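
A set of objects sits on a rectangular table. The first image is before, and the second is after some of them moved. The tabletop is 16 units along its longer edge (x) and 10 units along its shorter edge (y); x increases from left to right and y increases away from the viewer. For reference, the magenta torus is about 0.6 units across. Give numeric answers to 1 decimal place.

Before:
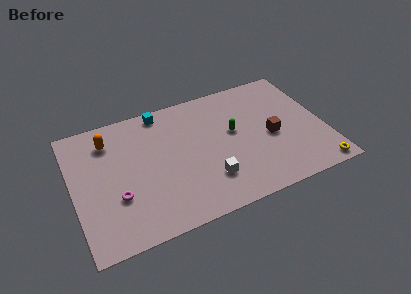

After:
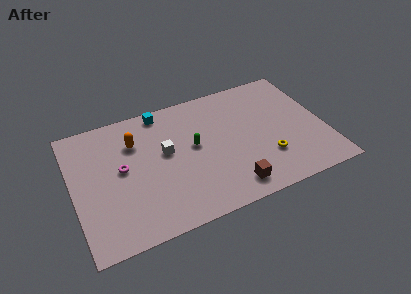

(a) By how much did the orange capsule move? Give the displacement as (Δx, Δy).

(1.6, -0.7)

From the two frames, the orange capsule sits at roughly (2.5, 7.9) before and (4.1, 7.2) after.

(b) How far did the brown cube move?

4.2

The brown cube moved from about (12.6, 4.5) to (9.6, 1.5), a distance of √(3.0² + 3.0²) ≈ 4.2.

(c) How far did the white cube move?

3.9

From (8.3, 2.6) to (5.9, 5.7), the white cube covered √(2.4² + 3.1²) ≈ 3.9 units.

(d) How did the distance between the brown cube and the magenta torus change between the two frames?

-2.5

The distance was about 10.1 in the first image and 7.6 in the second, so they moved 2.5 units closer together.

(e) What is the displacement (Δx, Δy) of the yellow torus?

(-3.0, 2.0)

From the two frames, the yellow torus sits at roughly (15.1, 0.9) before and (12.1, 2.9) after.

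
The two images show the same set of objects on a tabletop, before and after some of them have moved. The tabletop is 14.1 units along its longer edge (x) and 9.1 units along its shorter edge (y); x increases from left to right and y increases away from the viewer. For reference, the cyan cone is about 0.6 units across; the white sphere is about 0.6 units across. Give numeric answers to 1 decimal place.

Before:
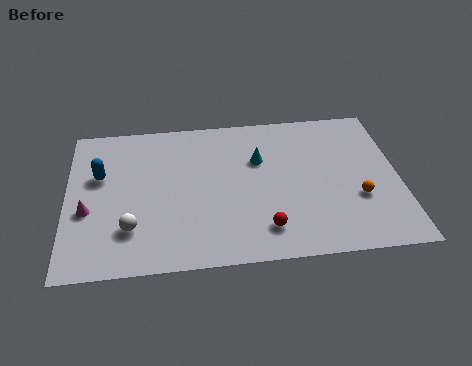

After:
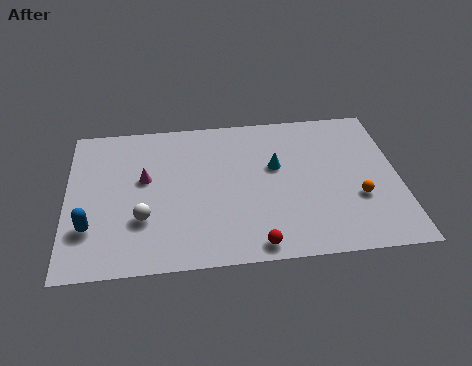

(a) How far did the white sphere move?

0.7

The white sphere moved from about (2.7, 2.4) to (3.2, 2.9), a distance of √(0.5² + 0.5²) ≈ 0.7.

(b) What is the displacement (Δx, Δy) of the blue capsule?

(-0.4, -3.1)

The blue capsule started near (1.4, 5.7) and ended near (1.0, 2.6).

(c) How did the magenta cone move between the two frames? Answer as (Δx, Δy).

(2.4, 1.7)

The magenta cone started near (0.9, 3.6) and ended near (3.3, 5.3).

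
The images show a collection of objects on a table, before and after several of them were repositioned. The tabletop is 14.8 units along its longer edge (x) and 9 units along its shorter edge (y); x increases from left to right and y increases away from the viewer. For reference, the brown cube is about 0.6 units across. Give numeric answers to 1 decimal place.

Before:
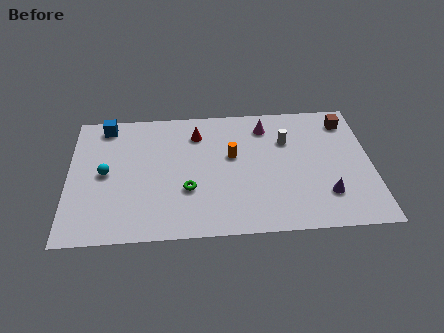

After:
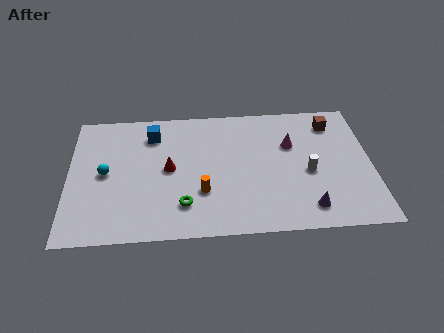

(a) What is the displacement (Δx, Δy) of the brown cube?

(-0.7, -0.1)

From the two frames, the brown cube sits at roughly (13.7, 7.4) before and (13.0, 7.3) after.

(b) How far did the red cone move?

2.8

The red cone moved from about (6.3, 7.0) to (4.9, 4.6), a distance of √(1.4² + 2.4²) ≈ 2.8.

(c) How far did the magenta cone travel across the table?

1.8

The magenta cone moved from about (9.7, 7.3) to (10.9, 5.9), a distance of √(1.2² + 1.4²) ≈ 1.8.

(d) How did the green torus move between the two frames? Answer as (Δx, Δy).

(-0.2, -1.0)

The green torus started near (5.8, 3.1) and ended near (5.6, 2.1).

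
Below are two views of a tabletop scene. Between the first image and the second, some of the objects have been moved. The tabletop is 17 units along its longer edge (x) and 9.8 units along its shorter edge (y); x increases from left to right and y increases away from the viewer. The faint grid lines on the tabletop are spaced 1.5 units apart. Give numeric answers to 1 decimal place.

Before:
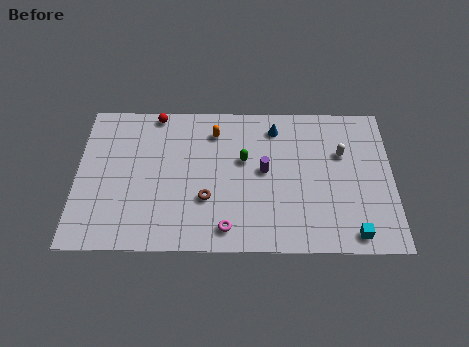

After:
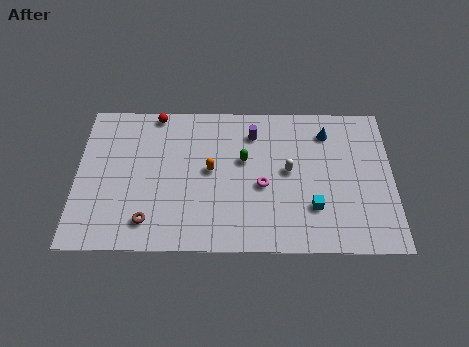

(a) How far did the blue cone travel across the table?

2.8

The blue cone was near (10.7, 8.1) before and (13.5, 7.8) after, so it travelled √(2.8² + 0.3²) ≈ 2.8 units.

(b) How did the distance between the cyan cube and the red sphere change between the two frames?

-2.7

Before: roughly 13.2 units apart; after: 10.5. That's 2.7 units closer together.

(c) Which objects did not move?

the red sphere and the green capsule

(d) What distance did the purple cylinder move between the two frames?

2.6

The purple cylinder was near (10.1, 5.2) before and (9.5, 7.7) after, so it travelled √(0.6² + 2.5²) ≈ 2.6 units.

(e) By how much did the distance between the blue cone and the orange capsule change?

+3.5

Before: roughly 3.3 units apart; after: 6.8. That's 3.5 units further apart.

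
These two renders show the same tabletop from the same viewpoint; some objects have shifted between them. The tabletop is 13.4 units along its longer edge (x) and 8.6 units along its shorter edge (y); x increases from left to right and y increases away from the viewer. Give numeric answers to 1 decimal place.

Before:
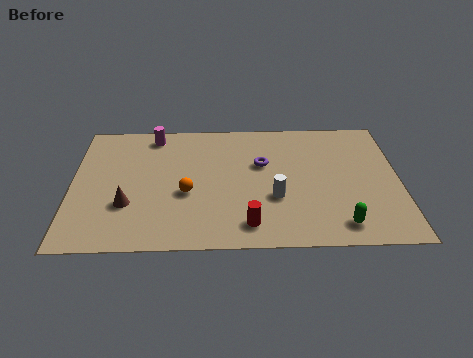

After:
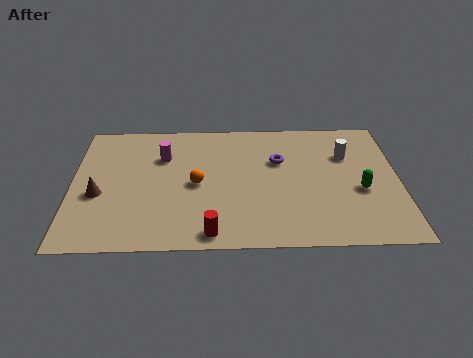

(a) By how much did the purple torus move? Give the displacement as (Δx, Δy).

(0.7, 0.2)

The purple torus started near (7.8, 5.4) and ended near (8.5, 5.6).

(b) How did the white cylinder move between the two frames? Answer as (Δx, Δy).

(3.0, 2.8)

The white cylinder was at about (8.3, 3.1) and moved to about (11.3, 5.9).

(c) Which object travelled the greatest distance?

the white cylinder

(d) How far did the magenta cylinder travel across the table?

1.6

The magenta cylinder was near (3.3, 7.5) before and (3.7, 6.0) after, so it travelled √(0.4² + 1.5²) ≈ 1.6 units.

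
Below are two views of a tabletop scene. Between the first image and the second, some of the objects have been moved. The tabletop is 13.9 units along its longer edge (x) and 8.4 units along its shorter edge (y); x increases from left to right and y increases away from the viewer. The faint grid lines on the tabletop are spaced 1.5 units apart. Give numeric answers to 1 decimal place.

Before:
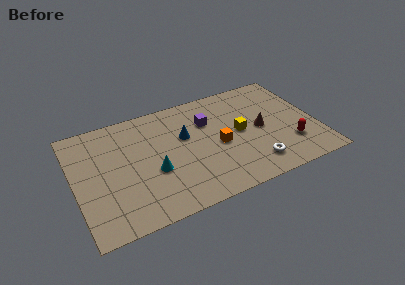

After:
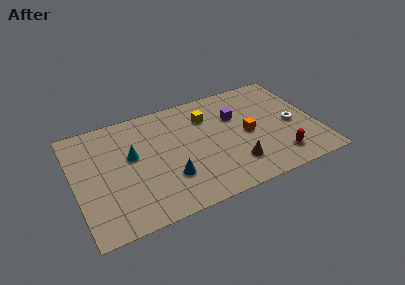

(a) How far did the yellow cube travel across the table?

2.5

From (9.5, 4.3) to (7.8, 6.2), the yellow cube covered √(1.7² + 1.9²) ≈ 2.5 units.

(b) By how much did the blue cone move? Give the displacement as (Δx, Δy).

(-1.2, -2.7)

The blue cone was at about (6.4, 5.2) and moved to about (5.2, 2.5).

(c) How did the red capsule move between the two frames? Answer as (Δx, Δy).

(-0.8, -0.7)

From the two frames, the red capsule sits at roughly (12.2, 2.3) before and (11.4, 1.6) after.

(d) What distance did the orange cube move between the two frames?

1.7

The orange cube was near (8.2, 3.8) before and (9.9, 4.0) after, so it travelled √(1.7² + 0.2²) ≈ 1.7 units.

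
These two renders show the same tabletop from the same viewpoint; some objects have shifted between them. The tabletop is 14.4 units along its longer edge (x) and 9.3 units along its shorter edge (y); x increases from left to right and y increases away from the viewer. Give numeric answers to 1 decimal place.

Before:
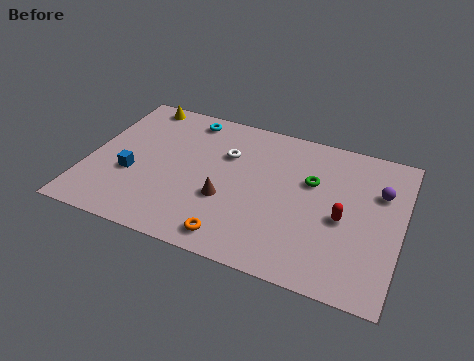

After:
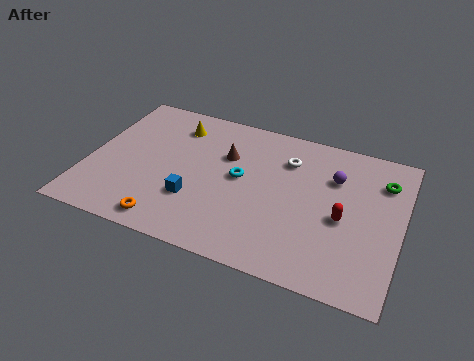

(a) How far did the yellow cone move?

2.1

From (1.8, 8.4) to (3.7, 7.4), the yellow cone covered √(1.9² + 1.0²) ≈ 2.1 units.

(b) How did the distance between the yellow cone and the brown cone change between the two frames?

-4.1

They were about 6.9 units apart before and 2.8 after — 4.1 units closer together.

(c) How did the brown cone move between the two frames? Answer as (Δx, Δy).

(-0.3, 2.8)

The brown cone was at about (6.5, 3.4) and moved to about (6.2, 6.2).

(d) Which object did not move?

the red capsule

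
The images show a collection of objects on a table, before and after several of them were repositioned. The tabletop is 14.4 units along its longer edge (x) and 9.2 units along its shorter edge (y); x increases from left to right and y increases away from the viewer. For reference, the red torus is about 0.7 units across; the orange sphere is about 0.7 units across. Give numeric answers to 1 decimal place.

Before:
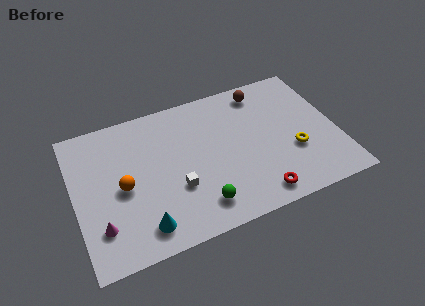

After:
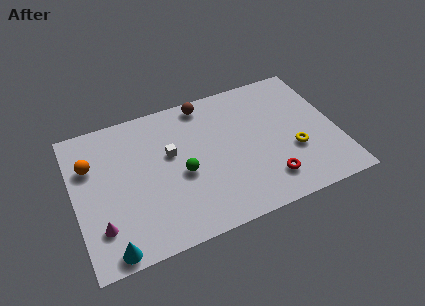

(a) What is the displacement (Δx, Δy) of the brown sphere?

(-3.2, 0.3)

The brown sphere was at about (10.7, 7.9) and moved to about (7.5, 8.2).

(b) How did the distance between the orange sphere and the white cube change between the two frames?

+1.4

They were about 3.0 units apart before and 4.4 after — 1.4 units further apart.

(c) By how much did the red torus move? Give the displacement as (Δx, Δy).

(0.7, 0.7)

The red torus started near (9.6, 1.2) and ended near (10.3, 1.9).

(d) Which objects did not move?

the yellow torus and the magenta cone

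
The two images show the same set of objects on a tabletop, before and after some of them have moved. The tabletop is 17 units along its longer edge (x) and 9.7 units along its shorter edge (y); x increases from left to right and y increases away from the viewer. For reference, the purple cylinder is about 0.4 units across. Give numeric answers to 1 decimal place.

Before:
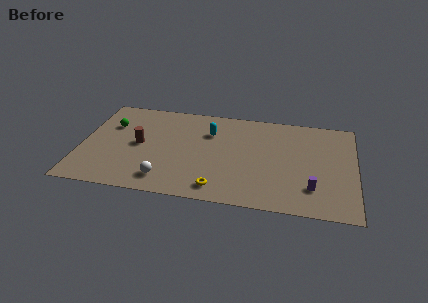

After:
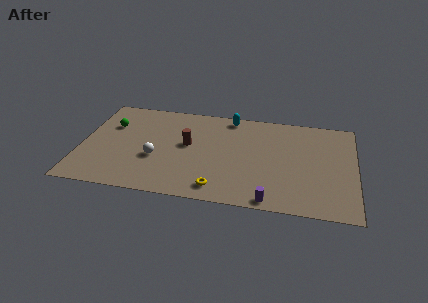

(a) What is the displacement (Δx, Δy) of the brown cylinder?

(3.0, 0.5)

From the two frames, the brown cylinder sits at roughly (3.6, 4.9) before and (6.6, 5.4) after.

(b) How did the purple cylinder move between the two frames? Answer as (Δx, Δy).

(-2.5, -1.6)

The purple cylinder was at about (14.4, 2.4) and moved to about (11.9, 0.8).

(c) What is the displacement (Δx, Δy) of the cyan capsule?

(1.2, 1.8)

The cyan capsule started near (7.9, 6.9) and ended near (9.1, 8.7).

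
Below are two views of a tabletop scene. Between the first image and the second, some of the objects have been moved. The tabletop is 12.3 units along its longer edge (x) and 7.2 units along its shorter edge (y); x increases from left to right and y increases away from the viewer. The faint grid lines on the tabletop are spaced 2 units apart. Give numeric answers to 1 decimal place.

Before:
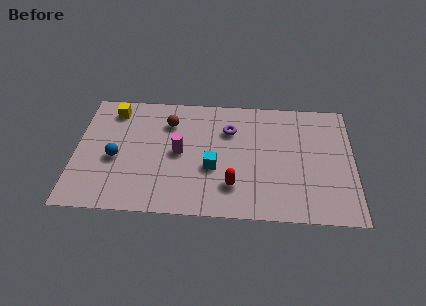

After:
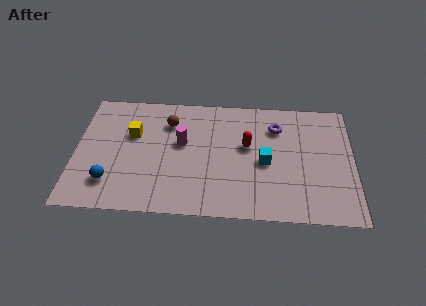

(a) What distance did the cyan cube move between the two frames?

2.4

From (6.1, 2.8) to (8.4, 3.3), the cyan cube covered √(2.3² + 0.5²) ≈ 2.4 units.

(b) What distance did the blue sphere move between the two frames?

1.4

From (1.8, 3.1) to (1.6, 1.7), the blue sphere covered √(0.2² + 1.4²) ≈ 1.4 units.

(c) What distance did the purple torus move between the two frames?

2.1

The purple torus moved from about (6.8, 5.1) to (8.9, 5.4), a distance of √(2.1² + 0.3²) ≈ 2.1.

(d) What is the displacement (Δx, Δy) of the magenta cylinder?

(0.1, 0.6)

From the two frames, the magenta cylinder sits at roughly (4.6, 3.6) before and (4.7, 4.2) after.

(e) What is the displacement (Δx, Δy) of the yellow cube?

(0.9, -1.4)

From the two frames, the yellow cube sits at roughly (1.6, 6.0) before and (2.5, 4.6) after.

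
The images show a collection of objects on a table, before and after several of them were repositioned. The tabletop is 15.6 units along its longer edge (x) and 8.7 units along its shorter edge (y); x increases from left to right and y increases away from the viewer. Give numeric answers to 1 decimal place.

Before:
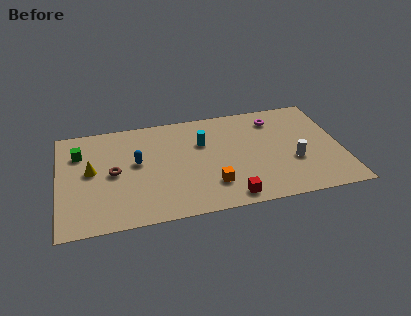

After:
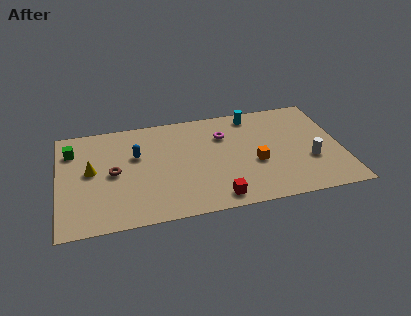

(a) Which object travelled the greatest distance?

the cyan cylinder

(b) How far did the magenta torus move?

3.0

From (12.1, 7.0) to (9.2, 6.2), the magenta torus covered √(2.9² + 0.8²) ≈ 3.0 units.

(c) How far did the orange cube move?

2.8

From (8.3, 2.2) to (10.8, 3.5), the orange cube covered √(2.5² + 1.3²) ≈ 2.8 units.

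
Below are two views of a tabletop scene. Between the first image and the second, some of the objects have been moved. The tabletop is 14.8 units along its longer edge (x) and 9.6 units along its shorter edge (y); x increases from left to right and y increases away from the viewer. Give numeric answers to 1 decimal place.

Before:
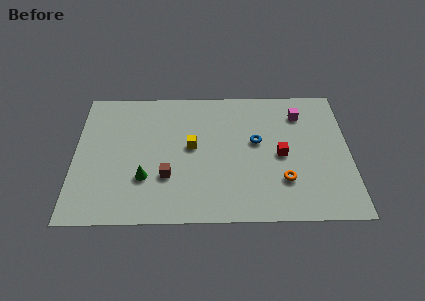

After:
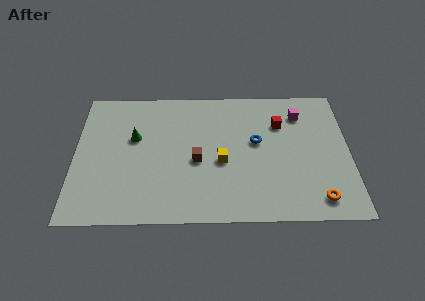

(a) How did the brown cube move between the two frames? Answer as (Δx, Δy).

(1.6, 1.1)

The brown cube was at about (5.0, 3.1) and moved to about (6.6, 4.2).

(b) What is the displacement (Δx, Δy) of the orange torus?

(1.8, -1.3)

The orange torus started near (11.2, 2.7) and ended near (13.0, 1.4).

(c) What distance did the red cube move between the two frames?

2.3

From (11.1, 4.5) to (11.1, 6.8), the red cube covered √(0.0² + 2.3²) ≈ 2.3 units.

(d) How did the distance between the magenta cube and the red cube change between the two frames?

-1.9

Before: roughly 3.2 units apart; after: 1.3. That's 1.9 units closer together.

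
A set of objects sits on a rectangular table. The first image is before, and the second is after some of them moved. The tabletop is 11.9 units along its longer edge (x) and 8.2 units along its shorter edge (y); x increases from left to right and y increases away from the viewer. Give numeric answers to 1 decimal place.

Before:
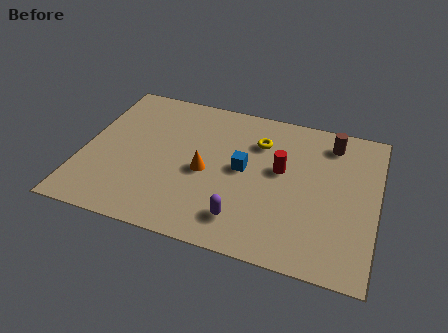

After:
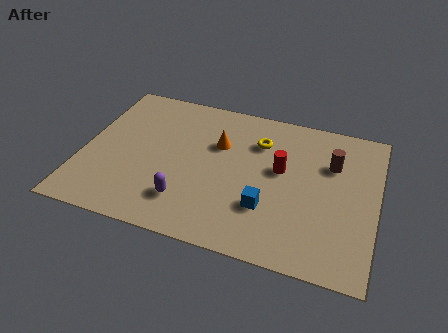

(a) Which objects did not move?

the red cylinder and the yellow torus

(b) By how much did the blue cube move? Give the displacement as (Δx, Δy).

(1.1, -1.8)

From the two frames, the blue cube sits at roughly (6.5, 4.3) before and (7.6, 2.5) after.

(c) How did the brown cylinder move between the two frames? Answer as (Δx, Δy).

(0.1, -1.2)

From the two frames, the brown cylinder sits at roughly (9.9, 6.8) before and (10.0, 5.6) after.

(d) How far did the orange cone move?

1.7

The orange cone moved from about (5.0, 3.7) to (5.4, 5.4), a distance of √(0.4² + 1.7²) ≈ 1.7.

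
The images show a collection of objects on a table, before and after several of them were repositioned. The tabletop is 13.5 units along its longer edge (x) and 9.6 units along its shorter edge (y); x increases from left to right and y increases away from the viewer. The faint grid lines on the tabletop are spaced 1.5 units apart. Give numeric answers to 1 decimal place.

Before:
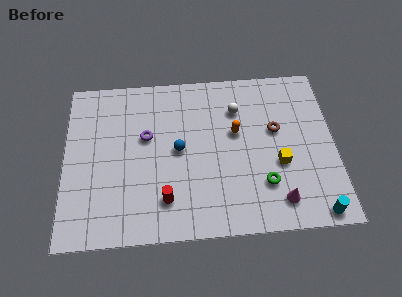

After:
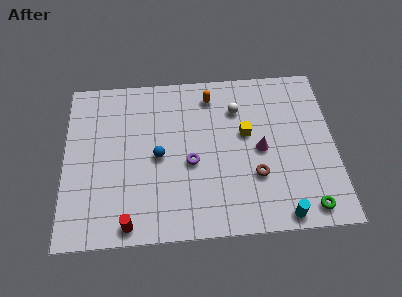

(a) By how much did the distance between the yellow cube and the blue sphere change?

-0.6

Before: roughly 5.1 units apart; after: 4.5. That's 0.6 units closer together.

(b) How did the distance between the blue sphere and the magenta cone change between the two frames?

-0.8

They were about 5.9 units apart before and 5.1 after — 0.8 units closer together.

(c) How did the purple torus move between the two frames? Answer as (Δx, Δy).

(2.2, -1.7)

The purple torus started near (4.1, 5.8) and ended near (6.3, 4.1).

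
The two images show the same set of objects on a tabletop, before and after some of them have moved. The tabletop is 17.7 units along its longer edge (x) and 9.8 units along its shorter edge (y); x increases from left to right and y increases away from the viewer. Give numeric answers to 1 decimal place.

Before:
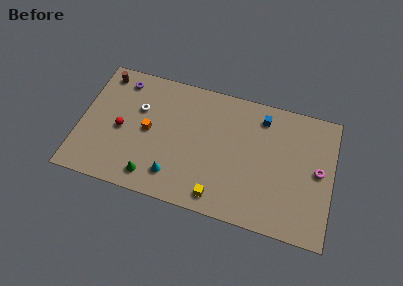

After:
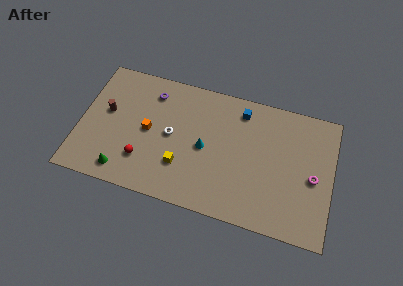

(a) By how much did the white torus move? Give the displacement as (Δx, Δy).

(2.4, -1.4)

The white torus was at about (4.0, 6.4) and moved to about (6.4, 5.0).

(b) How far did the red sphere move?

2.5

The red sphere was near (2.9, 4.5) before and (4.6, 2.6) after, so it travelled √(1.7² + 1.9²) ≈ 2.5 units.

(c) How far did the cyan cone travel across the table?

3.4

The cyan cone was near (6.8, 2.0) before and (8.8, 4.7) after, so it travelled √(2.0² + 2.7²) ≈ 3.4 units.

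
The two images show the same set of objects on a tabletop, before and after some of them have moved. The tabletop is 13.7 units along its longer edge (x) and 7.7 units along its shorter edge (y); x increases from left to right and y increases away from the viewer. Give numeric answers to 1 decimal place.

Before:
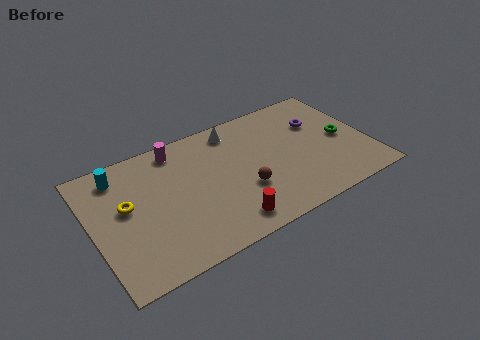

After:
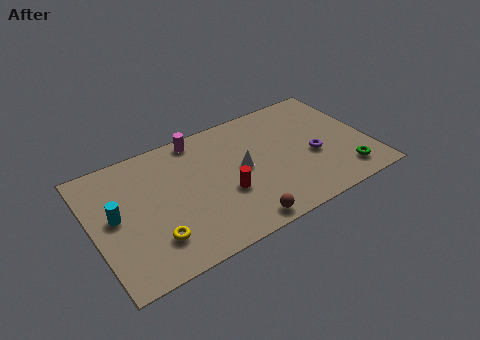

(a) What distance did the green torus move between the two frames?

2.3

The green torus was near (12.5, 3.7) before and (12.2, 1.4) after, so it travelled √(0.3² + 2.3²) ≈ 2.3 units.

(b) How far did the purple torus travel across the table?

2.1

The purple torus was near (11.5, 5.2) before and (10.9, 3.2) after, so it travelled √(0.6² + 2.0²) ≈ 2.1 units.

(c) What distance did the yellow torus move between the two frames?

2.7

The yellow torus was near (1.7, 4.4) before and (2.7, 1.9) after, so it travelled √(1.0² + 2.5²) ≈ 2.7 units.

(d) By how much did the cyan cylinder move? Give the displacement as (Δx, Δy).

(-0.5, -2.3)

The cyan cylinder was at about (1.6, 6.4) and moved to about (1.1, 4.1).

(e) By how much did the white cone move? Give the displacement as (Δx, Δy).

(0.0, -2.6)

The white cone started near (7.4, 6.6) and ended near (7.4, 4.0).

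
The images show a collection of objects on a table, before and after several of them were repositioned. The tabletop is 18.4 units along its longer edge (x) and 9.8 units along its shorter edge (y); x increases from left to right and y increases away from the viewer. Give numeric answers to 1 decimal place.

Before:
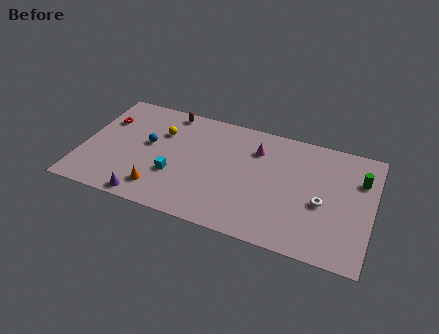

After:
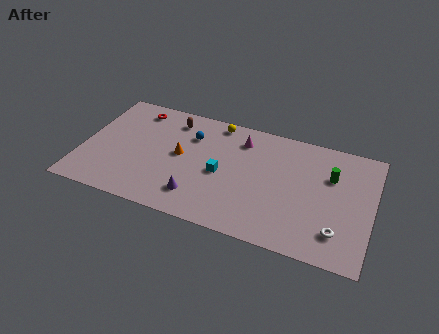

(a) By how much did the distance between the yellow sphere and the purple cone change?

+0.8

Before: roughly 5.9 units apart; after: 6.7. That's 0.8 units further apart.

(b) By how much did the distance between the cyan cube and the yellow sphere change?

+0.8

The distance was about 3.6 in the first image and 4.4 in the second, so they moved 0.8 units further apart.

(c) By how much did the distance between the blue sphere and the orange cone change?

-1.8

Before: roughly 3.8 units apart; after: 2.0. That's 1.8 units closer together.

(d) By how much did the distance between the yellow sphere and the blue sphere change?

+0.8

The distance was about 1.5 in the first image and 2.3 in the second, so they moved 0.8 units further apart.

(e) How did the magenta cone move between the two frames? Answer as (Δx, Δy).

(-1.0, 0.5)

From the two frames, the magenta cone sits at roughly (10.9, 7.3) before and (9.9, 7.8) after.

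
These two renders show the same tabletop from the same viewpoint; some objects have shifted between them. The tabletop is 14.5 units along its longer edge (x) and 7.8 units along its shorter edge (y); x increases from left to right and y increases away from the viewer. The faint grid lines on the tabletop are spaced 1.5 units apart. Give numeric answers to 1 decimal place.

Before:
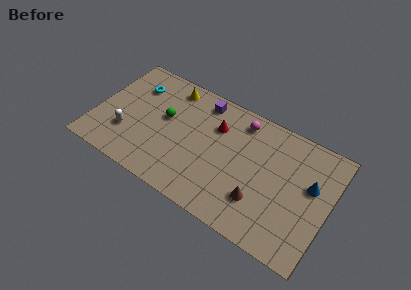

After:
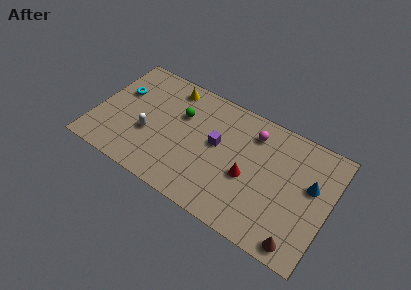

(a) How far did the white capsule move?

1.4

From (2.1, 2.4) to (3.4, 3.0), the white capsule covered √(1.3² + 0.6²) ≈ 1.4 units.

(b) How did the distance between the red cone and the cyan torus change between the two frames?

+3.3

They were about 5.2 units apart before and 8.5 after — 3.3 units further apart.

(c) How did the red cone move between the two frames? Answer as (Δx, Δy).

(2.3, -2.2)

From the two frames, the red cone sits at roughly (7.3, 5.5) before and (9.6, 3.3) after.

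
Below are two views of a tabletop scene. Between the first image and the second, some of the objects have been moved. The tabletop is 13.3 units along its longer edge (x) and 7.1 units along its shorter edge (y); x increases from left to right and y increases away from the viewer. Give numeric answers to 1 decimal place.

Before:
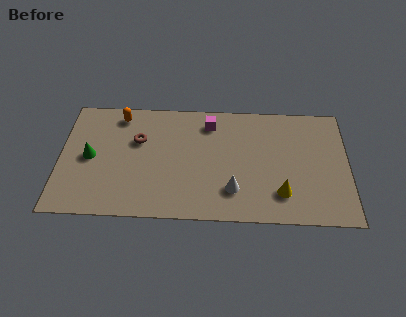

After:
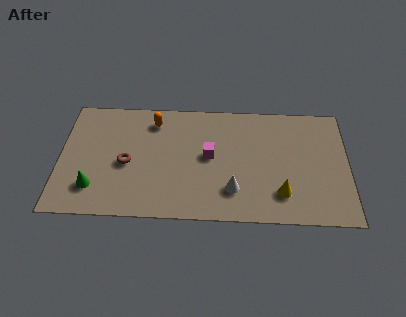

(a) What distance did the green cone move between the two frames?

1.8

The green cone moved from about (1.4, 3.5) to (1.6, 1.7), a distance of √(0.2² + 1.8²) ≈ 1.8.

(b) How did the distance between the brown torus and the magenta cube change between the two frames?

+0.3

The distance was about 3.5 in the first image and 3.8 in the second, so they moved 0.3 units further apart.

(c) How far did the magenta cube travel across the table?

2.0

From (6.9, 5.8) to (6.9, 3.8), the magenta cube covered √(0.0² + 2.0²) ≈ 2.0 units.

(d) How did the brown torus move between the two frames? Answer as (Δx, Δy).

(-0.5, -1.4)

From the two frames, the brown torus sits at roughly (3.6, 4.6) before and (3.1, 3.2) after.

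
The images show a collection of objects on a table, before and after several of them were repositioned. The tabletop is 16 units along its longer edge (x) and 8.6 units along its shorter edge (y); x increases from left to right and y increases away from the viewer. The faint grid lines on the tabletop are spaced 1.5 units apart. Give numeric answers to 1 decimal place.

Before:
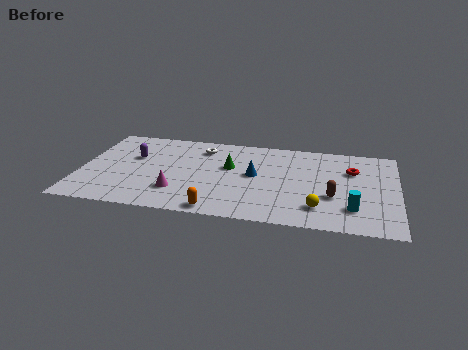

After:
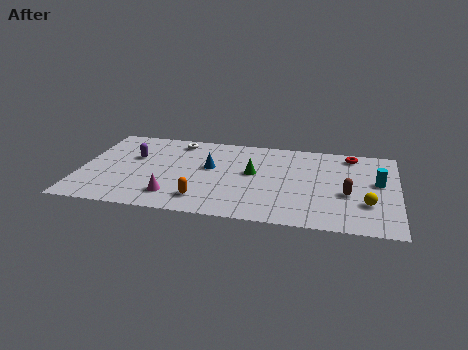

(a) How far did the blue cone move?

2.3

From (8.8, 4.6) to (6.5, 5.0), the blue cone covered √(2.3² + 0.4²) ≈ 2.3 units.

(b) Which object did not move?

the purple capsule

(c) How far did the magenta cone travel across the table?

0.5

The magenta cone moved from about (5.0, 2.3) to (4.8, 1.8), a distance of √(0.2² + 0.5²) ≈ 0.5.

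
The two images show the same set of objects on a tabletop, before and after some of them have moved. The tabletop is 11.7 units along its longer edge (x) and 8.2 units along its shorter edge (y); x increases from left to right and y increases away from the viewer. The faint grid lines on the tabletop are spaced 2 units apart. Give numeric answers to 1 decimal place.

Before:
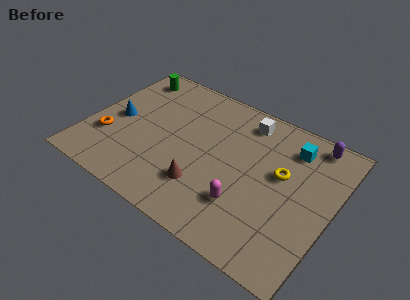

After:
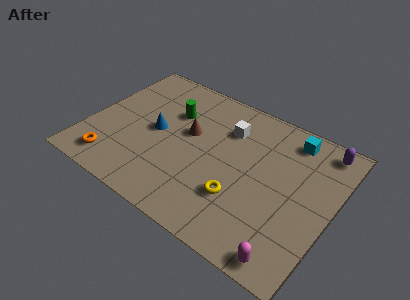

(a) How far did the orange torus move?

1.4

The orange torus moved from about (1.1, 2.6) to (1.6, 1.3), a distance of √(0.5² + 1.3²) ≈ 1.4.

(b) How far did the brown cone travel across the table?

2.9

The brown cone moved from about (5.9, 2.2) to (4.7, 4.8), a distance of √(1.2² + 2.6²) ≈ 2.9.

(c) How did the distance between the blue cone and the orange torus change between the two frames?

+1.9

The distance was about 1.3 in the first image and 3.2 in the second, so they moved 1.9 units further apart.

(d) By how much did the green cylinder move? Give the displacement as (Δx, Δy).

(2.4, -1.3)

The green cylinder started near (1.3, 6.9) and ended near (3.7, 5.6).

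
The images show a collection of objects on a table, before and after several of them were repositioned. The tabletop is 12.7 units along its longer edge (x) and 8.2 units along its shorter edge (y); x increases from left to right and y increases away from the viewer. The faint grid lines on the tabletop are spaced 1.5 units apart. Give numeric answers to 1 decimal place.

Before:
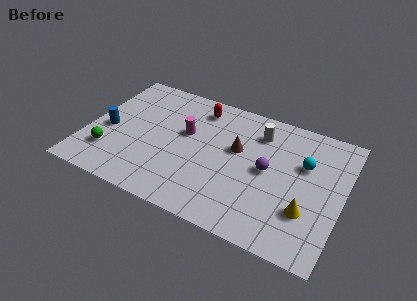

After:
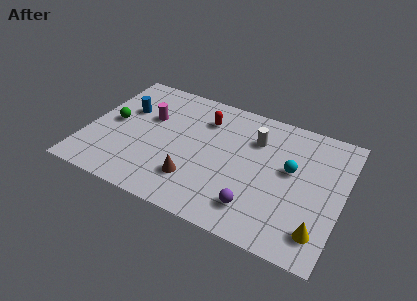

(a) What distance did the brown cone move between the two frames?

3.3

From (7.4, 4.9) to (5.6, 2.1), the brown cone covered √(1.8² + 2.8²) ≈ 3.3 units.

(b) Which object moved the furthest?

the brown cone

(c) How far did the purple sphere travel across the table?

2.5

The purple sphere was near (9.0, 4.2) before and (8.7, 1.7) after, so it travelled √(0.3² + 2.5²) ≈ 2.5 units.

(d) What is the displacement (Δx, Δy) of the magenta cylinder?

(-1.9, 0.3)

The magenta cylinder started near (4.8, 4.9) and ended near (2.9, 5.2).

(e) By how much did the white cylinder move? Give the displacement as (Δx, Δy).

(-0.1, -0.5)

The white cylinder started near (8.3, 6.4) and ended near (8.2, 5.9).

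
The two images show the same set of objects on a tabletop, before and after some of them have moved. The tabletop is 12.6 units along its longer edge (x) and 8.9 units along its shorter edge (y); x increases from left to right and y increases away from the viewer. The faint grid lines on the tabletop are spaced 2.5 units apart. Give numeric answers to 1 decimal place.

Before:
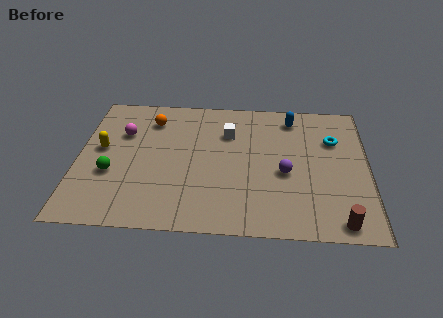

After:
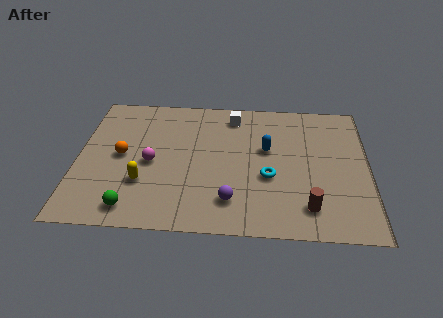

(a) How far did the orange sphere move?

2.8

The orange sphere was near (3.1, 7.0) before and (1.9, 4.5) after, so it travelled √(1.2² + 2.5²) ≈ 2.8 units.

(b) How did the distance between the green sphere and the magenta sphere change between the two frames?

+0.3

They were about 2.7 units apart before and 3.0 after — 0.3 units further apart.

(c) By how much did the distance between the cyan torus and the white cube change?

-0.3

The distance was about 4.6 in the first image and 4.3 in the second, so they moved 0.3 units closer together.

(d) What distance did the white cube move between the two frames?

1.2

The white cube was near (6.5, 6.3) before and (6.7, 7.5) after, so it travelled √(0.2² + 1.2²) ≈ 1.2 units.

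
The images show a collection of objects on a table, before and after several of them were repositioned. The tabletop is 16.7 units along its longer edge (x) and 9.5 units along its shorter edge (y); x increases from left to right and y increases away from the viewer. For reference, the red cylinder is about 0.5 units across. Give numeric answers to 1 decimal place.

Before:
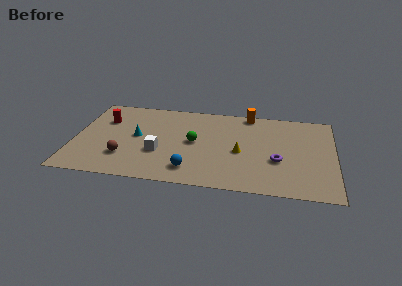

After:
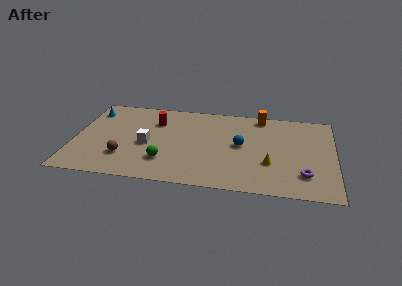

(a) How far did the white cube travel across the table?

1.1

The white cube was near (5.5, 3.4) before and (4.7, 4.2) after, so it travelled √(0.8² + 0.8²) ≈ 1.1 units.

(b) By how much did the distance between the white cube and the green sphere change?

-0.6

They were about 2.7 units apart before and 2.1 after — 0.6 units closer together.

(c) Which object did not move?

the brown sphere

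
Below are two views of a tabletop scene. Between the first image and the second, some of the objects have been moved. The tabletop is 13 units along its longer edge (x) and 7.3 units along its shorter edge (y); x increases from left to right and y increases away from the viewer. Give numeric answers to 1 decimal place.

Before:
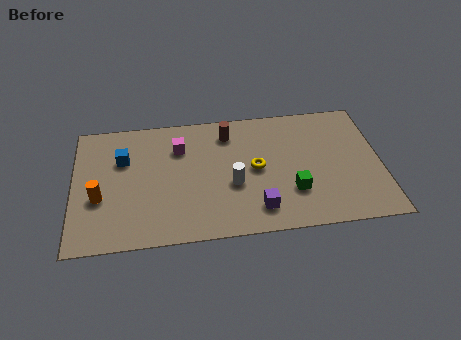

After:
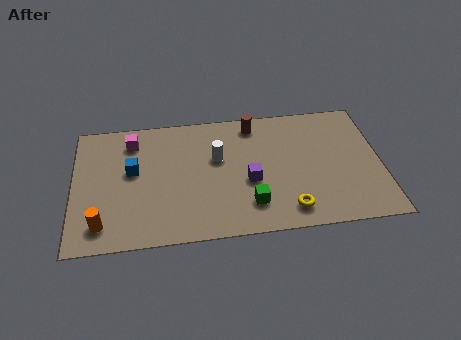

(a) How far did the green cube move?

1.9

From (9.2, 2.2) to (7.4, 1.7), the green cube covered √(1.8² + 0.5²) ≈ 1.9 units.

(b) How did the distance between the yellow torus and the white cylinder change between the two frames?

+3.1

The distance was about 1.3 in the first image and 4.4 in the second, so they moved 3.1 units further apart.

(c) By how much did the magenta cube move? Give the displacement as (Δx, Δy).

(-2.0, 0.6)

The magenta cube was at about (4.5, 5.3) and moved to about (2.5, 5.9).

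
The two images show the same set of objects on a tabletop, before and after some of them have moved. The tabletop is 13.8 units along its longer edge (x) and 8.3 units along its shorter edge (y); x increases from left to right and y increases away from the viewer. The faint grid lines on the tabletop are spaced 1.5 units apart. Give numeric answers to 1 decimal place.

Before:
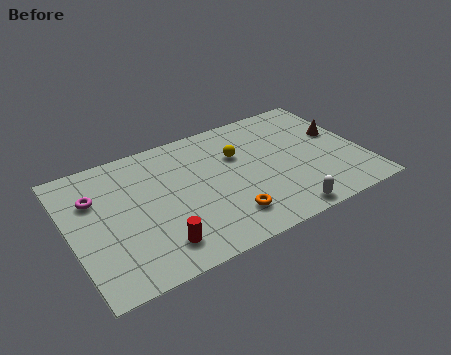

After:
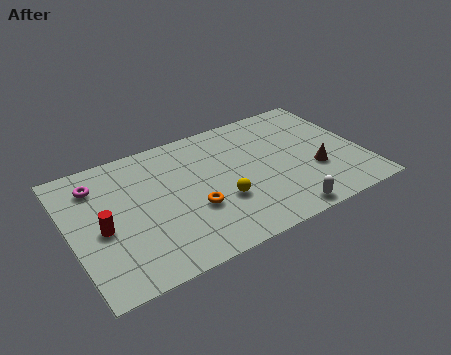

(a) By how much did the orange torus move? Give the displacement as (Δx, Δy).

(-1.4, 1.2)

The orange torus was at about (7.0, 1.8) and moved to about (5.6, 3.0).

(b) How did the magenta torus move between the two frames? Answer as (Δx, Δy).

(0.2, 0.8)

The magenta torus started near (1.3, 5.7) and ended near (1.5, 6.5).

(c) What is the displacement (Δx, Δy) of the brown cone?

(-1.5, -2.0)

The brown cone was at about (12.9, 4.9) and moved to about (11.4, 2.9).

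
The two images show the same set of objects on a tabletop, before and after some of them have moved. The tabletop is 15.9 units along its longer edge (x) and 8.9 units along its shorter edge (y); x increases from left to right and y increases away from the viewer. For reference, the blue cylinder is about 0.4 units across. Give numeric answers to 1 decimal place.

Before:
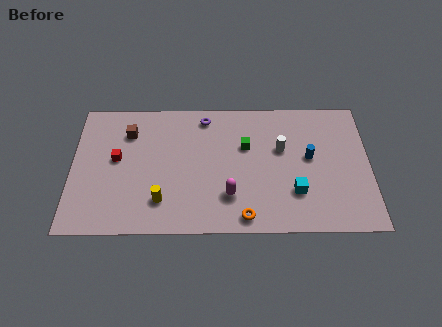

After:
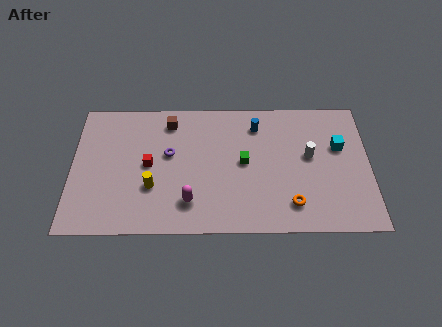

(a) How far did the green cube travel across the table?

1.1

The green cube was near (9.3, 5.7) before and (9.2, 4.6) after, so it travelled √(0.1² + 1.1²) ≈ 1.1 units.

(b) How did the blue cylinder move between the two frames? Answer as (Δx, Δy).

(-2.8, 2.2)

The blue cylinder was at about (12.7, 4.9) and moved to about (9.9, 7.1).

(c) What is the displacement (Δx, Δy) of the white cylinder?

(1.5, -0.5)

From the two frames, the white cylinder sits at roughly (11.2, 5.5) before and (12.7, 5.0) after.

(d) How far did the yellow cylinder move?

1.0

The yellow cylinder was near (4.8, 2.1) before and (4.3, 3.0) after, so it travelled √(0.5² + 0.9²) ≈ 1.0 units.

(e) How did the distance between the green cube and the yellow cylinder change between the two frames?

-0.6

The distance was about 5.8 in the first image and 5.2 in the second, so they moved 0.6 units closer together.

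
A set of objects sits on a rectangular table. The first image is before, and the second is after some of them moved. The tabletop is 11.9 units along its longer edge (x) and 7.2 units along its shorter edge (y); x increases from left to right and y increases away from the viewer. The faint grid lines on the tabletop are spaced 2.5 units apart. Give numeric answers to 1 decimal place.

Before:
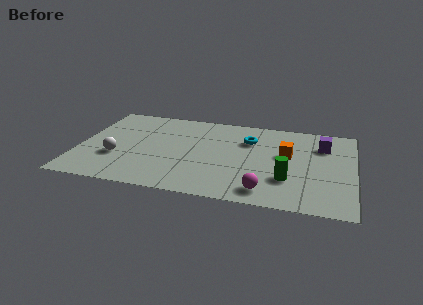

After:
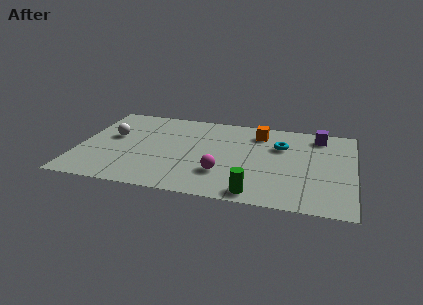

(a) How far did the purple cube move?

0.8

The purple cube moved from about (10.5, 5.3) to (10.3, 6.1), a distance of √(0.2² + 0.8²) ≈ 0.8.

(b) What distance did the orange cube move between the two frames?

2.1

The orange cube moved from about (9.0, 4.2) to (7.7, 5.8), a distance of √(1.3² + 1.6²) ≈ 2.1.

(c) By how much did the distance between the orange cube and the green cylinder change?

+3.0

They were about 2.0 units apart before and 5.0 after — 3.0 units further apart.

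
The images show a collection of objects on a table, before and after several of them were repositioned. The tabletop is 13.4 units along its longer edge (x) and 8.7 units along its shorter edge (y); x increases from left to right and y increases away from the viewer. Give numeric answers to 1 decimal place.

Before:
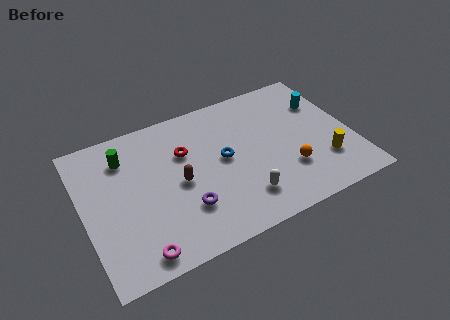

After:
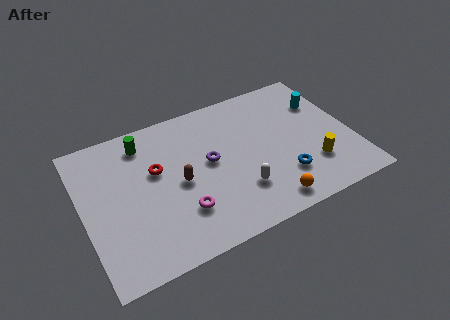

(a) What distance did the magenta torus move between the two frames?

2.7

The magenta torus was near (2.3, 1.0) before and (4.6, 2.4) after, so it travelled √(2.3² + 1.4²) ≈ 2.7 units.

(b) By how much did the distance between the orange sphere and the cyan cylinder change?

+2.0

Before: roughly 4.2 units apart; after: 6.2. That's 2.0 units further apart.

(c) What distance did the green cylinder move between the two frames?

1.1

The green cylinder moved from about (2.3, 6.7) to (3.3, 7.2), a distance of √(1.0² + 0.5²) ≈ 1.1.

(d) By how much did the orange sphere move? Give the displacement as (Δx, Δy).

(-1.3, -1.5)

From the two frames, the orange sphere sits at roughly (10.0, 2.6) before and (8.7, 1.1) after.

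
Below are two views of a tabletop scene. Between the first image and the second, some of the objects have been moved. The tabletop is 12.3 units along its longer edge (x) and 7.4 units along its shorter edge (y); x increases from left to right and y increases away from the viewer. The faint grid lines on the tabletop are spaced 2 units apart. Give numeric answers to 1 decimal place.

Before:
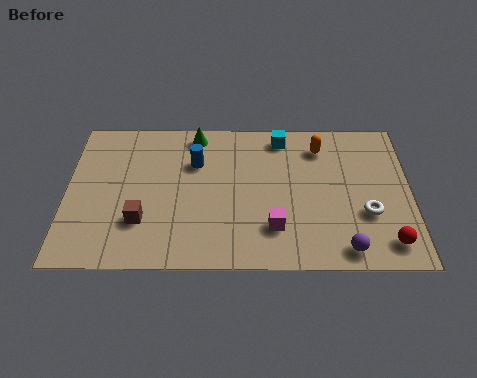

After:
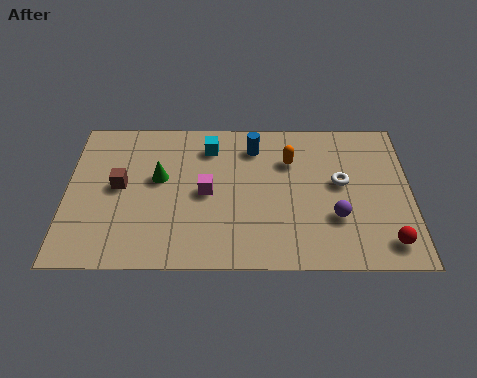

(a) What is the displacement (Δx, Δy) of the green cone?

(-1.3, -2.2)

The green cone was at about (4.6, 6.5) and moved to about (3.3, 4.3).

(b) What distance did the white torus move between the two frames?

1.7

The white torus was near (10.7, 2.6) before and (9.8, 4.1) after, so it travelled √(0.9² + 1.5²) ≈ 1.7 units.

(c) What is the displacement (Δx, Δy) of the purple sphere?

(-0.3, 1.5)

From the two frames, the purple sphere sits at roughly (9.9, 0.9) before and (9.6, 2.4) after.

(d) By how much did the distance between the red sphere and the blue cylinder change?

-1.2

They were about 7.8 units apart before and 6.6 after — 1.2 units closer together.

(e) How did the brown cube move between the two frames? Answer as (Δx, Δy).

(-0.8, 1.7)

From the two frames, the brown cube sits at roughly (2.7, 2.2) before and (1.9, 3.9) after.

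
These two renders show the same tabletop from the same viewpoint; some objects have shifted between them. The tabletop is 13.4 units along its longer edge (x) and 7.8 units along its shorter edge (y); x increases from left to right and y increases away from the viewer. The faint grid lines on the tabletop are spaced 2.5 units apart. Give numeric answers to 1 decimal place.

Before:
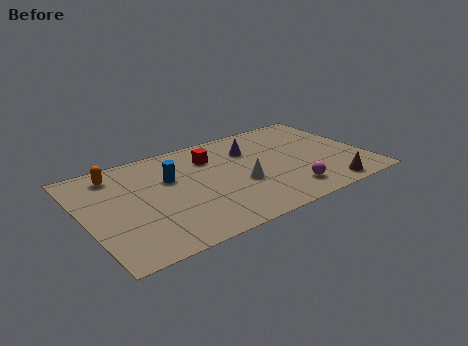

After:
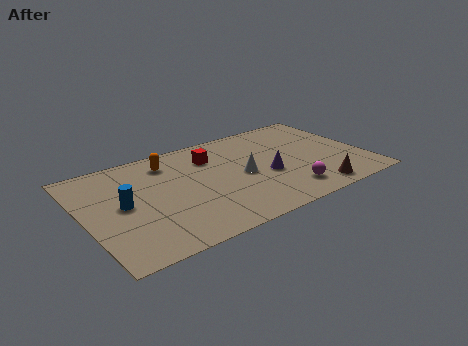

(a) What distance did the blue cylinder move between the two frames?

2.6

The blue cylinder was near (4.2, 5.0) before and (1.8, 4.0) after, so it travelled √(2.4² + 1.0²) ≈ 2.6 units.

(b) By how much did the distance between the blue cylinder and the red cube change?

+2.6

The distance was about 2.2 in the first image and 4.8 in the second, so they moved 2.6 units further apart.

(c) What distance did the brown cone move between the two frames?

0.6

From (11.1, 0.9) to (10.5, 1.0), the brown cone covered √(0.6² + 0.1²) ≈ 0.6 units.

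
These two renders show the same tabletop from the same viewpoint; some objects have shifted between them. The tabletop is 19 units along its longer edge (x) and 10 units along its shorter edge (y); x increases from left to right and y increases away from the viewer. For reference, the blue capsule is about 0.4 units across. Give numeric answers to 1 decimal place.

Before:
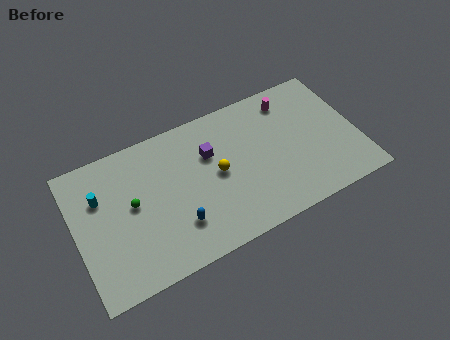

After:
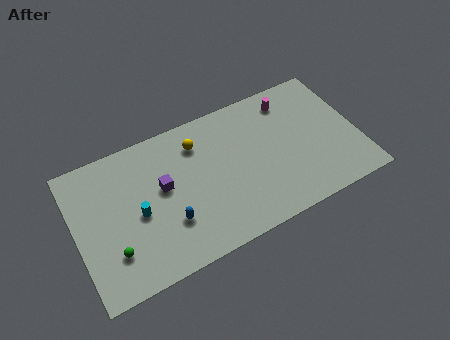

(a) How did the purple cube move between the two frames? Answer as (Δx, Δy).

(-3.3, -1.0)

From the two frames, the purple cube sits at roughly (9.2, 6.7) before and (5.9, 5.7) after.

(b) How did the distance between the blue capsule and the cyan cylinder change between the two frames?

-3.8

Before: roughly 6.2 units apart; after: 2.4. That's 3.8 units closer together.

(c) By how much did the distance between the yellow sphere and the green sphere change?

+2.4

The distance was about 5.7 in the first image and 8.1 in the second, so they moved 2.4 units further apart.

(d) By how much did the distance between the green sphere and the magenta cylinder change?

+2.4

Before: roughly 11.5 units apart; after: 13.9. That's 2.4 units further apart.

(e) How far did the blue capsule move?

0.6

From (6.5, 2.7) to (6.0, 3.1), the blue capsule covered √(0.5² + 0.4²) ≈ 0.6 units.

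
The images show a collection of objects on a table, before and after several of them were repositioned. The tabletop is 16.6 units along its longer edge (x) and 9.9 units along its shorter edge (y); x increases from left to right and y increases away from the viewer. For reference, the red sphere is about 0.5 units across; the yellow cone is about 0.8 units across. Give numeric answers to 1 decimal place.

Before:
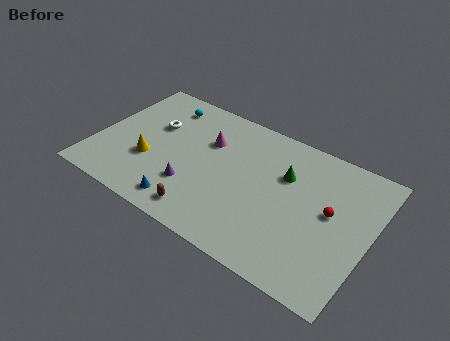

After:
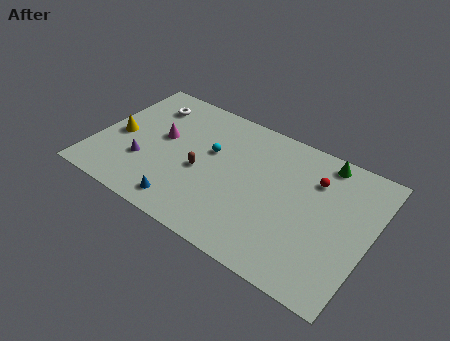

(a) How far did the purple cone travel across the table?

3.1

The purple cone was near (6.2, 2.9) before and (3.1, 3.2) after, so it travelled √(3.1² + 0.3²) ≈ 3.1 units.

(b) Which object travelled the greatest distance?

the cyan sphere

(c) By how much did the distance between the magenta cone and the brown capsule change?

-2.3

The distance was about 5.3 in the first image and 3.0 in the second, so they moved 2.3 units closer together.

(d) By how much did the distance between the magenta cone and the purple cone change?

-1.3

The distance was about 3.8 in the first image and 2.5 in the second, so they moved 1.3 units closer together.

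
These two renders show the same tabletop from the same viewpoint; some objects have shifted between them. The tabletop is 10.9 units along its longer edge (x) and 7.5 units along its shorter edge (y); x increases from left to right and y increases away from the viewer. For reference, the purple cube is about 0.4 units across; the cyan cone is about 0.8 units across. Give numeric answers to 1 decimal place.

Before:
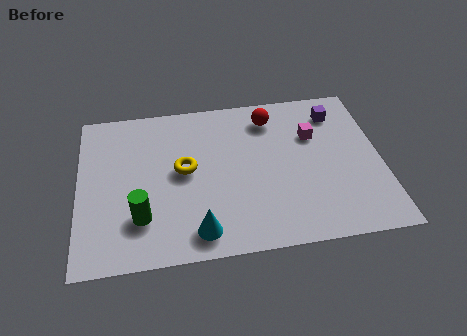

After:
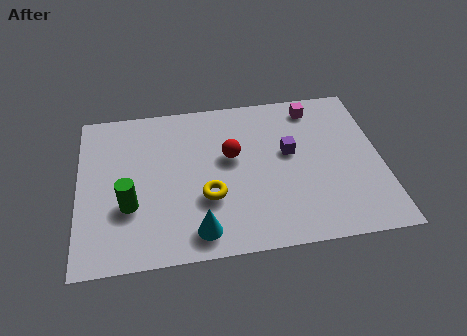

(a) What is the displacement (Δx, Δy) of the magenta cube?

(0.1, 1.4)

From the two frames, the magenta cube sits at roughly (8.5, 5.0) before and (8.6, 6.4) after.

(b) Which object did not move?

the cyan cone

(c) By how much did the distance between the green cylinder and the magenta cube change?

+0.8

They were about 7.0 units apart before and 7.8 after — 0.8 units further apart.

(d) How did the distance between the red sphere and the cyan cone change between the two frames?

-2.2

They were about 5.7 units apart before and 3.5 after — 2.2 units closer together.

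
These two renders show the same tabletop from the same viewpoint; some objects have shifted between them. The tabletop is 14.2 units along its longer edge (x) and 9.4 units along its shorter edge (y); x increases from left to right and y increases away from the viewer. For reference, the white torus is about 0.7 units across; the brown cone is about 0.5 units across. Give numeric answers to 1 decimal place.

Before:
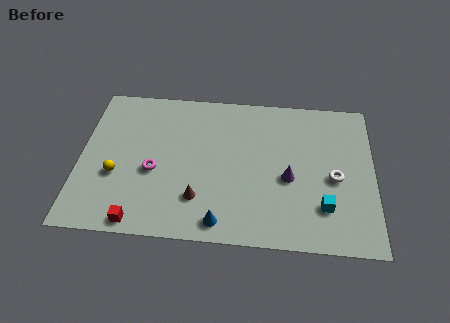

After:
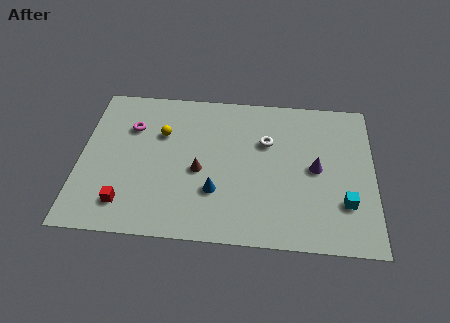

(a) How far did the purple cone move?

1.5

From (10.1, 4.0) to (11.4, 4.7), the purple cone covered √(1.3² + 0.7²) ≈ 1.5 units.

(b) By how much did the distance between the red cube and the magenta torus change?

+1.6

They were about 3.2 units apart before and 4.8 after — 1.6 units further apart.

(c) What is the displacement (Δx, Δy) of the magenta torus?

(-1.2, 2.7)

From the two frames, the magenta torus sits at roughly (3.6, 3.9) before and (2.4, 6.6) after.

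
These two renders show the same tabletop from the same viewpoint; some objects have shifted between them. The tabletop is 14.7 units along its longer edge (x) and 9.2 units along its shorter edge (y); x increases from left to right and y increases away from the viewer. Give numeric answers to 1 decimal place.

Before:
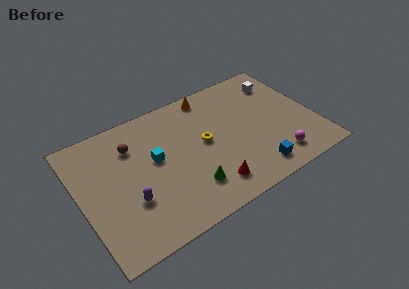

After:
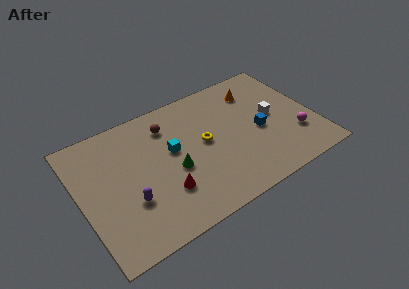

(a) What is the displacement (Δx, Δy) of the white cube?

(-0.9, -2.4)

The white cube was at about (13.1, 7.2) and moved to about (12.2, 4.8).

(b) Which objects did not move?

the purple capsule and the yellow torus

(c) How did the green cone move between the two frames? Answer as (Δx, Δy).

(-0.7, 1.7)

The green cone was at about (6.4, 2.2) and moved to about (5.7, 3.9).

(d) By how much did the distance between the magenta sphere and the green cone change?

+2.3

Before: roughly 5.4 units apart; after: 7.7. That's 2.3 units further apart.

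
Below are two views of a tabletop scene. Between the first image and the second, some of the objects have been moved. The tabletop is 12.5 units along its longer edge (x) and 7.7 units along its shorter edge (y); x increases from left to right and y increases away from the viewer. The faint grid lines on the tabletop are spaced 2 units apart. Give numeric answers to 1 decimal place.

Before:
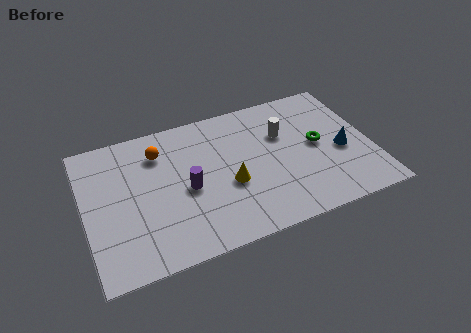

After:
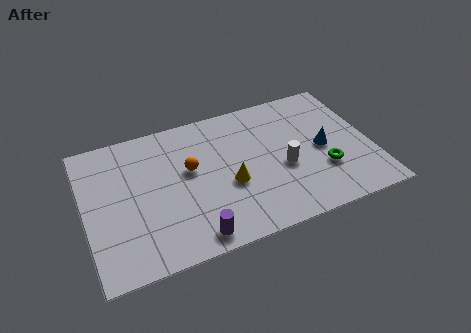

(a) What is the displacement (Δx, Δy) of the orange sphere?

(1.2, -1.4)

The orange sphere started near (3.4, 5.9) and ended near (4.6, 4.5).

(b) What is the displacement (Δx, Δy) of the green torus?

(0.1, -1.5)

The green torus started near (10.2, 4.0) and ended near (10.3, 2.5).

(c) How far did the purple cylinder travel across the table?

2.6

The purple cylinder was near (4.4, 3.5) before and (4.4, 0.9) after, so it travelled √(0.0² + 2.6²) ≈ 2.6 units.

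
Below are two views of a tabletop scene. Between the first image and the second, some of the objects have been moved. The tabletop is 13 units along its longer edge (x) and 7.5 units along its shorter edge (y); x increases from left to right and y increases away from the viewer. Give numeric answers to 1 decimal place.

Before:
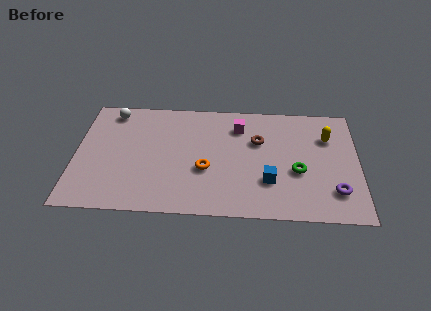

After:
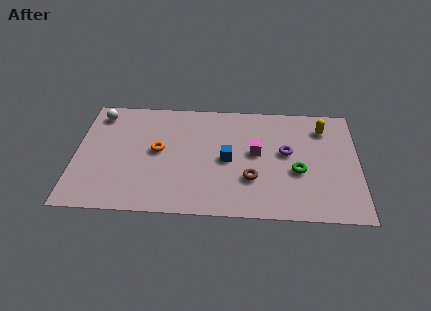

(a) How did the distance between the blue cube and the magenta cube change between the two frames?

-2.4

Before: roughly 3.8 units apart; after: 1.4. That's 2.4 units closer together.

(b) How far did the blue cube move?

2.3

The blue cube was near (8.9, 2.3) before and (7.0, 3.6) after, so it travelled √(1.9² + 1.3²) ≈ 2.3 units.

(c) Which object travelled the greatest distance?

the purple torus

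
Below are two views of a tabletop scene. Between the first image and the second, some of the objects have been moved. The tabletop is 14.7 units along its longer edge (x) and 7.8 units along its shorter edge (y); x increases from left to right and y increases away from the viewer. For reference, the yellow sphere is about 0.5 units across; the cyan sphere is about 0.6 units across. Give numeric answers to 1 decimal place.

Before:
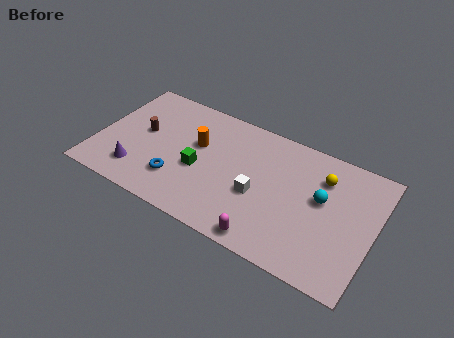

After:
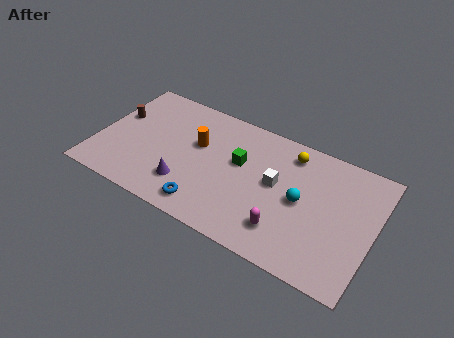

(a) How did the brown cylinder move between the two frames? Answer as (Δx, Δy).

(-1.5, 0.5)

The brown cylinder started near (2.3, 4.3) and ended near (0.8, 4.8).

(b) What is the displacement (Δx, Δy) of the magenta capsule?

(0.8, 1.0)

The magenta capsule was at about (9.5, 0.8) and moved to about (10.3, 1.8).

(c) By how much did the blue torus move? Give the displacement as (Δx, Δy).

(1.7, -0.9)

The blue torus started near (4.5, 2.1) and ended near (6.2, 1.2).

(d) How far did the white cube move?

1.4

The white cube was near (8.7, 3.2) before and (9.5, 4.3) after, so it travelled √(0.8² + 1.1²) ≈ 1.4 units.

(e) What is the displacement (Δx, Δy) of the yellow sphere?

(-1.8, 0.7)

The yellow sphere was at about (11.8, 5.8) and moved to about (10.0, 6.5).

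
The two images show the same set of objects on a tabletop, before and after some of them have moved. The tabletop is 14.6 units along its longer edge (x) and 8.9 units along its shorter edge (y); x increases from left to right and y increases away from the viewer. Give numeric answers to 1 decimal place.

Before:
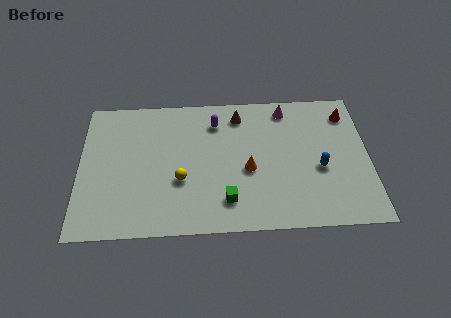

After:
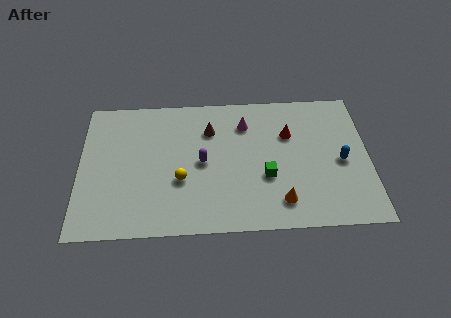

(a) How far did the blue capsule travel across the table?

1.2

From (12.1, 3.7) to (13.2, 4.1), the blue capsule covered √(1.1² + 0.4²) ≈ 1.2 units.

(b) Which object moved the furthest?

the red cone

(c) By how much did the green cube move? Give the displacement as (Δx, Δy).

(2.0, 1.4)

The green cube started near (7.4, 1.9) and ended near (9.4, 3.3).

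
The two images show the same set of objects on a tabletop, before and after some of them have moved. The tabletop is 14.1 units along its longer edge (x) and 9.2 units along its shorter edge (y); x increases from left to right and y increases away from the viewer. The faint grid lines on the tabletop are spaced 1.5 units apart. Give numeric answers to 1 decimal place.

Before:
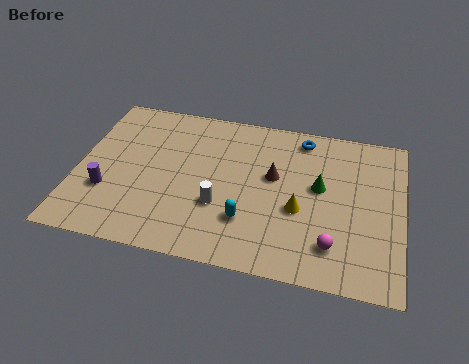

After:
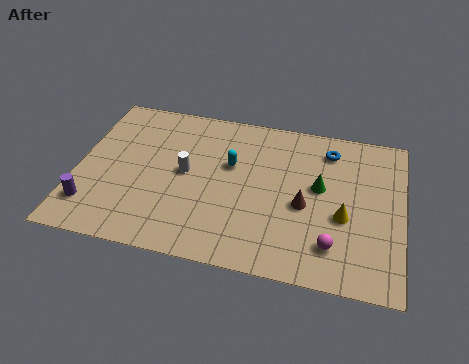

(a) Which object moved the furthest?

the cyan capsule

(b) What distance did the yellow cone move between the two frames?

1.9

From (9.7, 3.7) to (11.6, 3.7), the yellow cone covered √(1.9² + 0.0²) ≈ 1.9 units.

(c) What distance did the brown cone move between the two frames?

2.0

The brown cone was near (8.5, 5.4) before and (9.9, 4.0) after, so it travelled √(1.4² + 1.4²) ≈ 2.0 units.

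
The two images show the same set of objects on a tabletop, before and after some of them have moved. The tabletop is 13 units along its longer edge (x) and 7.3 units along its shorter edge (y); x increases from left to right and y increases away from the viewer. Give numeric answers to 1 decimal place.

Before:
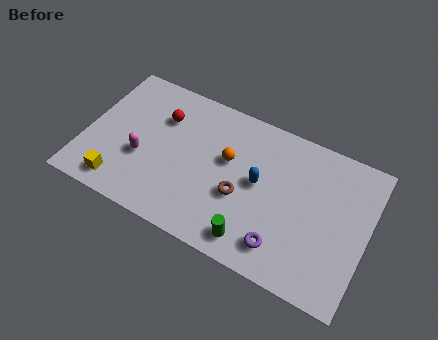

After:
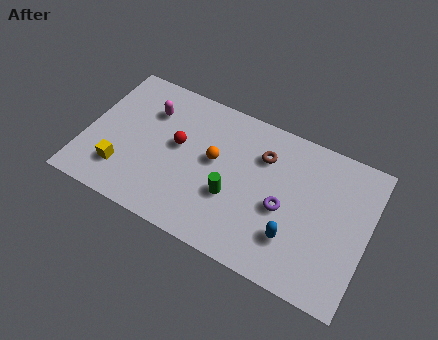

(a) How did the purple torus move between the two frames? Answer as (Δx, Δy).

(-0.2, 1.8)

The purple torus was at about (9.4, 1.4) and moved to about (9.2, 3.2).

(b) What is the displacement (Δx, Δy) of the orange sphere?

(-0.6, -0.3)

From the two frames, the orange sphere sits at roughly (6.5, 4.4) before and (5.9, 4.1) after.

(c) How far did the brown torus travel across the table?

2.5

From (7.3, 2.9) to (8.0, 5.3), the brown torus covered √(0.7² + 2.4²) ≈ 2.5 units.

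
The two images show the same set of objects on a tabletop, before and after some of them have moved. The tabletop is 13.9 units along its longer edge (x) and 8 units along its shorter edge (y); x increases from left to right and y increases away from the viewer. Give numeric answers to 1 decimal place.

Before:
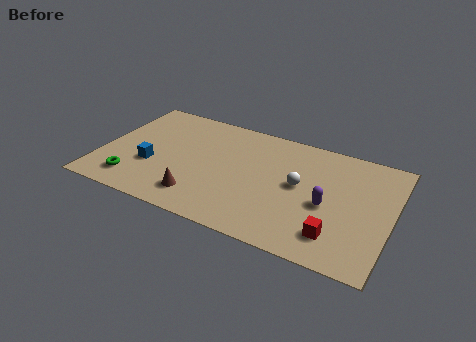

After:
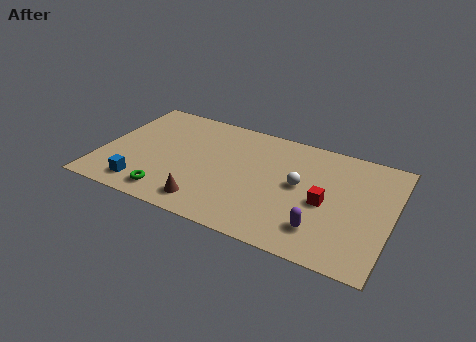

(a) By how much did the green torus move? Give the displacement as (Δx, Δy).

(1.8, -0.3)

The green torus was at about (1.8, 1.5) and moved to about (3.6, 1.2).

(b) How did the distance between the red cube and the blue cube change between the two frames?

-0.3

The distance was about 9.1 in the first image and 8.8 in the second, so they moved 0.3 units closer together.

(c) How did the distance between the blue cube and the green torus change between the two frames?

-0.3

They were about 1.6 units apart before and 1.3 after — 0.3 units closer together.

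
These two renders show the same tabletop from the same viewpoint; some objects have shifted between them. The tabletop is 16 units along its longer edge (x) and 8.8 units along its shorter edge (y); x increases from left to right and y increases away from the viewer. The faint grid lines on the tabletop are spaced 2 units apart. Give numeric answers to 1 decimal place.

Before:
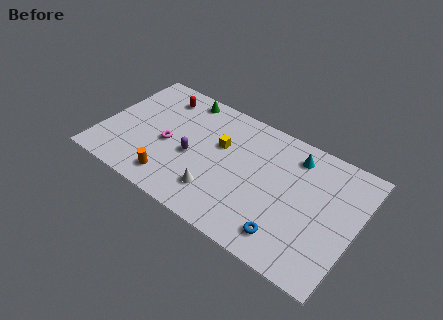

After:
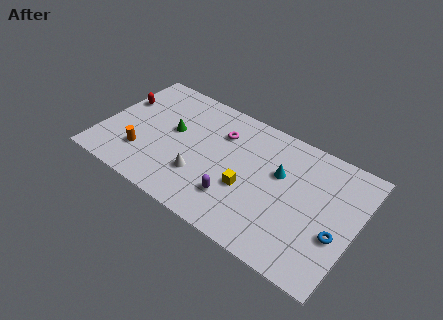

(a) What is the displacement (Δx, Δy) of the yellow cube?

(2.1, -2.1)

The yellow cube started near (7.3, 5.5) and ended near (9.4, 3.4).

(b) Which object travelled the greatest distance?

the magenta torus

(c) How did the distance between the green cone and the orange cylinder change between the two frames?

-3.3

Before: roughly 6.3 units apart; after: 3.0. That's 3.3 units closer together.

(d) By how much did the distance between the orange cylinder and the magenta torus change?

+3.4

The distance was about 2.5 in the first image and 5.9 in the second, so they moved 3.4 units further apart.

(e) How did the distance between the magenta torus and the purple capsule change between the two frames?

+2.8

They were about 1.6 units apart before and 4.4 after — 2.8 units further apart.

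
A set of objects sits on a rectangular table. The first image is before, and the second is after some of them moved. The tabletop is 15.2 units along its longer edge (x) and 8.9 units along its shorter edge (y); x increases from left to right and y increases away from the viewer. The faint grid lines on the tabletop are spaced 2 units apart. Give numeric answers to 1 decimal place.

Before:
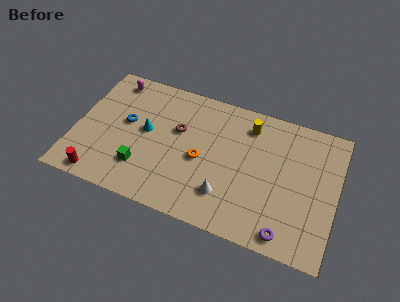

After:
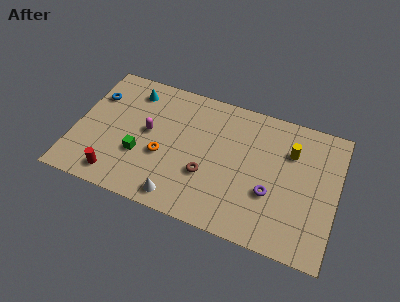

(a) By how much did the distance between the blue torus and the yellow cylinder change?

+4.2

They were about 7.3 units apart before and 11.5 after — 4.2 units further apart.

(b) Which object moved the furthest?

the magenta capsule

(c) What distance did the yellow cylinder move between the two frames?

2.7

The yellow cylinder moved from about (9.9, 7.2) to (12.4, 6.3), a distance of √(2.5² + 0.9²) ≈ 2.7.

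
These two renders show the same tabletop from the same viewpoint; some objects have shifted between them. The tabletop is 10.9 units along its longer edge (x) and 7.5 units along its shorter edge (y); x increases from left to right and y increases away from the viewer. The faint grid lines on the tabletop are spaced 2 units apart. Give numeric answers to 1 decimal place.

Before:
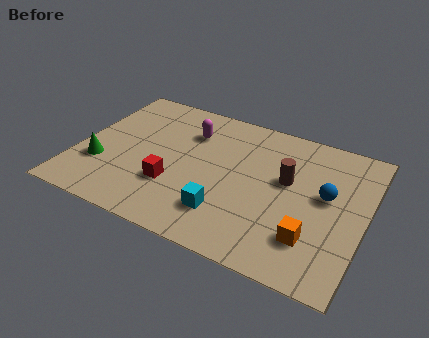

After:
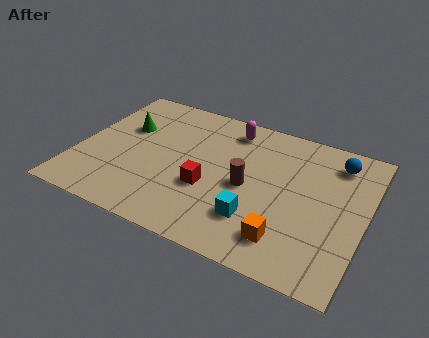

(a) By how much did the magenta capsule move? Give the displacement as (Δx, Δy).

(1.5, 0.8)

The magenta capsule was at about (4.0, 5.5) and moved to about (5.5, 6.3).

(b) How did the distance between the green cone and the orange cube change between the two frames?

-0.7

The distance was about 8.1 in the first image and 7.4 in the second, so they moved 0.7 units closer together.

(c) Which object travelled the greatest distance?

the green cone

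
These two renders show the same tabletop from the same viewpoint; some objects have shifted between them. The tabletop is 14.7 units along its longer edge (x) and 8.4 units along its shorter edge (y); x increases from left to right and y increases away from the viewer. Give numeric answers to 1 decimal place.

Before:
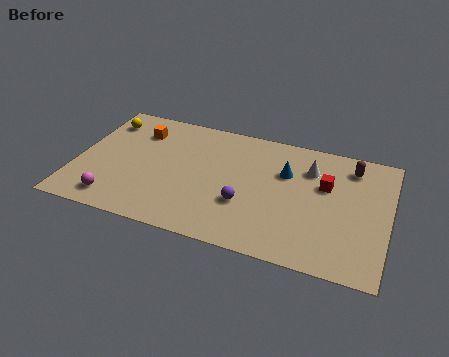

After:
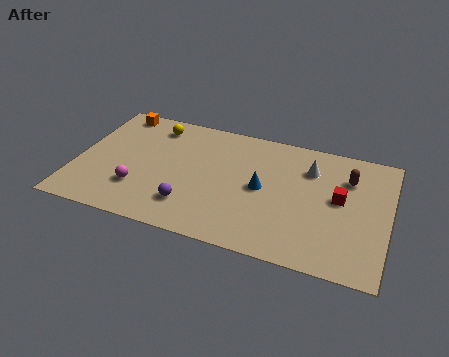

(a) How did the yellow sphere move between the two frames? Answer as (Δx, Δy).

(2.4, 0.3)

From the two frames, the yellow sphere sits at roughly (1.0, 6.7) before and (3.4, 7.0) after.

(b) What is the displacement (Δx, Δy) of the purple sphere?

(-2.5, -0.9)

From the two frames, the purple sphere sits at roughly (8.1, 2.9) before and (5.6, 2.0) after.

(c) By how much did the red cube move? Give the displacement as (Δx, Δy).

(0.7, -0.7)

The red cube was at about (11.7, 5.3) and moved to about (12.4, 4.6).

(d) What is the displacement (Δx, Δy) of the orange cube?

(-1.2, 1.1)

The orange cube was at about (2.7, 6.4) and moved to about (1.5, 7.5).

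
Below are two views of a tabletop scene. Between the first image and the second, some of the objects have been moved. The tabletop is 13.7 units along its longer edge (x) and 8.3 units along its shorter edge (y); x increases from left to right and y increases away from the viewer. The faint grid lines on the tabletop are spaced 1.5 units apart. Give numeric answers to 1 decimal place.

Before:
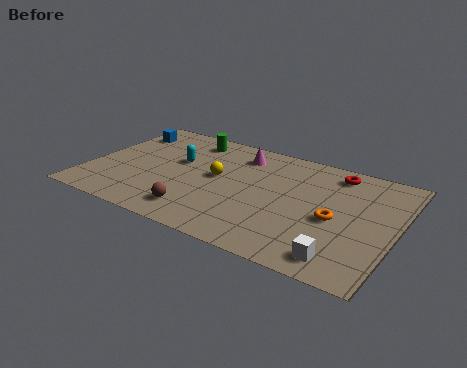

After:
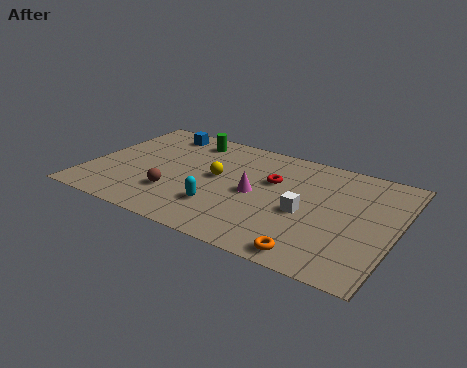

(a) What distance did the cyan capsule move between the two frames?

3.6

The cyan capsule was near (3.8, 5.0) before and (6.2, 2.3) after, so it travelled √(2.4² + 2.7²) ≈ 3.6 units.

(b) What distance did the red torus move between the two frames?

3.2

The red torus was near (10.7, 7.1) before and (8.1, 5.3) after, so it travelled √(2.6² + 1.8²) ≈ 3.2 units.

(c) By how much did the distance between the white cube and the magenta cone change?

-5.3

They were about 7.6 units apart before and 2.3 after — 5.3 units closer together.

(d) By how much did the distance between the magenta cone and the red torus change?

-2.9

Before: roughly 4.3 units apart; after: 1.4. That's 2.9 units closer together.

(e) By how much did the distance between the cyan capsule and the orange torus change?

-2.9

Before: roughly 7.4 units apart; after: 4.5. That's 2.9 units closer together.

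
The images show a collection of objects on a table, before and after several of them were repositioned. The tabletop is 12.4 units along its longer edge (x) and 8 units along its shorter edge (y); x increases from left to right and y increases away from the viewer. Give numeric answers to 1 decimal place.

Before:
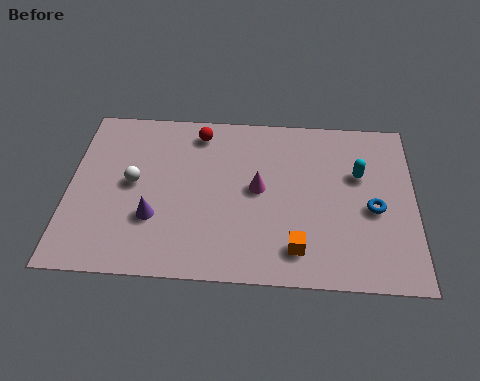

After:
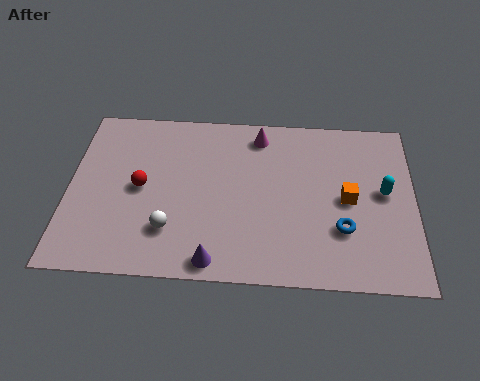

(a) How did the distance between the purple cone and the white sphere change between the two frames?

+0.3

The distance was about 1.8 in the first image and 2.1 in the second, so they moved 0.3 units further apart.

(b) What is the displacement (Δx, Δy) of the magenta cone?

(0.0, 2.6)

The magenta cone was at about (6.8, 4.2) and moved to about (6.8, 6.8).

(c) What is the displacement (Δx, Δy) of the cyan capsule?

(0.9, -0.8)

From the two frames, the cyan capsule sits at roughly (10.4, 5.1) before and (11.3, 4.3) after.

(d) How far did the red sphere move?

3.4

The red sphere moved from about (4.6, 6.8) to (2.6, 4.0), a distance of √(2.0² + 2.8²) ≈ 3.4.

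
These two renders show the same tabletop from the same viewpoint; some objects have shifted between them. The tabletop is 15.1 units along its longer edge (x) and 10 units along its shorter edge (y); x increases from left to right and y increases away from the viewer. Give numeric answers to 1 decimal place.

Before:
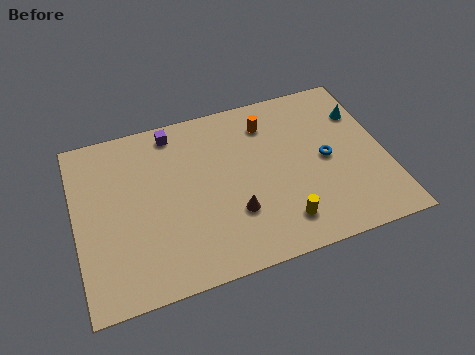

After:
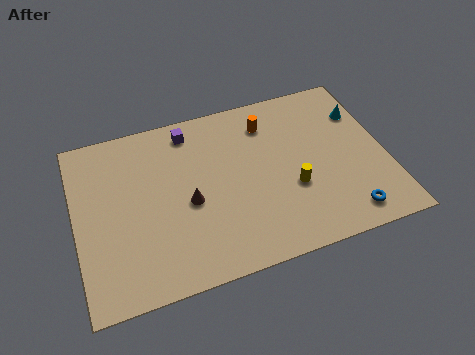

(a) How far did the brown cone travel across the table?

2.5

The brown cone was near (7.5, 3.1) before and (5.4, 4.4) after, so it travelled √(2.1² + 1.3²) ≈ 2.5 units.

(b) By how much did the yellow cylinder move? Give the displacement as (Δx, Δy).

(0.7, 1.8)

From the two frames, the yellow cylinder sits at roughly (9.7, 1.9) before and (10.4, 3.7) after.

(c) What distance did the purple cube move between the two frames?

0.8

The purple cube was near (5.0, 8.8) before and (5.8, 8.6) after, so it travelled √(0.8² + 0.2²) ≈ 0.8 units.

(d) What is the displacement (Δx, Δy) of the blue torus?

(0.6, -3.5)

The blue torus started near (12.2, 4.9) and ended near (12.8, 1.4).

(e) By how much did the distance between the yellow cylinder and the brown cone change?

+2.5

The distance was about 2.5 in the first image and 5.0 in the second, so they moved 2.5 units further apart.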